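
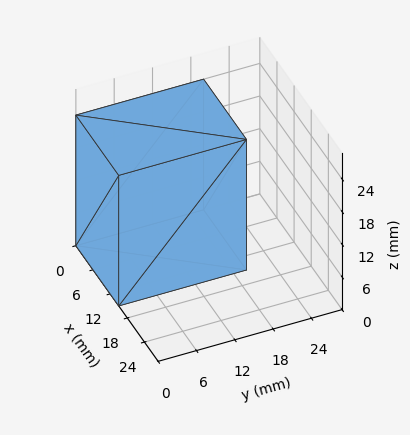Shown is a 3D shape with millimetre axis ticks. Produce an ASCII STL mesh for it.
Reading the render: the shape is a rectangular box, roughly 15 × 20 mm footprint and 24 mm tall (dimensions read to the nearest mm from the axis ticks). For the STL, each face is triangulated and given an outward normal.

solid part
  facet normal 0.0000 0.0000 -1.0000
    outer loop
      vertex 15.0 20.0 0.0
      vertex 15.0 0.0 0.0
      vertex 0.0 0.0 0.0
    endloop
  endfacet
  facet normal 0.0000 0.0000 -1.0000
    outer loop
      vertex 0.0 20.0 0.0
      vertex 15.0 20.0 0.0
      vertex 0.0 0.0 0.0
    endloop
  endfacet
  facet normal 0.0000 0.0000 1.0000
    outer loop
      vertex 0.0 0.0 24.0
      vertex 15.0 0.0 24.0
      vertex 15.0 20.0 24.0
    endloop
  endfacet
  facet normal 0.0000 0.0000 1.0000
    outer loop
      vertex 0.0 0.0 24.0
      vertex 15.0 20.0 24.0
      vertex 0.0 20.0 24.0
    endloop
  endfacet
  facet normal 0.0000 -1.0000 0.0000
    outer loop
      vertex 0.0 0.0 0.0
      vertex 15.0 0.0 0.0
      vertex 15.0 0.0 24.0
    endloop
  endfacet
  facet normal 0.0000 -1.0000 0.0000
    outer loop
      vertex 0.0 0.0 0.0
      vertex 15.0 0.0 24.0
      vertex 0.0 0.0 24.0
    endloop
  endfacet
  facet normal 0.0000 1.0000 0.0000
    outer loop
      vertex 15.0 20.0 24.0
      vertex 15.0 20.0 0.0
      vertex 0.0 20.0 0.0
    endloop
  endfacet
  facet normal 0.0000 1.0000 0.0000
    outer loop
      vertex 0.0 20.0 24.0
      vertex 15.0 20.0 24.0
      vertex 0.0 20.0 0.0
    endloop
  endfacet
  facet normal -1.0000 0.0000 0.0000
    outer loop
      vertex 0.0 20.0 24.0
      vertex 0.0 20.0 0.0
      vertex 0.0 0.0 0.0
    endloop
  endfacet
  facet normal -1.0000 0.0000 0.0000
    outer loop
      vertex 0.0 0.0 24.0
      vertex 0.0 20.0 24.0
      vertex 0.0 0.0 0.0
    endloop
  endfacet
  facet normal 1.0000 0.0000 0.0000
    outer loop
      vertex 15.0 0.0 0.0
      vertex 15.0 20.0 0.0
      vertex 15.0 20.0 24.0
    endloop
  endfacet
  facet normal 1.0000 0.0000 0.0000
    outer loop
      vertex 15.0 0.0 0.0
      vertex 15.0 20.0 24.0
      vertex 15.0 0.0 24.0
    endloop
  endfacet
endsolid part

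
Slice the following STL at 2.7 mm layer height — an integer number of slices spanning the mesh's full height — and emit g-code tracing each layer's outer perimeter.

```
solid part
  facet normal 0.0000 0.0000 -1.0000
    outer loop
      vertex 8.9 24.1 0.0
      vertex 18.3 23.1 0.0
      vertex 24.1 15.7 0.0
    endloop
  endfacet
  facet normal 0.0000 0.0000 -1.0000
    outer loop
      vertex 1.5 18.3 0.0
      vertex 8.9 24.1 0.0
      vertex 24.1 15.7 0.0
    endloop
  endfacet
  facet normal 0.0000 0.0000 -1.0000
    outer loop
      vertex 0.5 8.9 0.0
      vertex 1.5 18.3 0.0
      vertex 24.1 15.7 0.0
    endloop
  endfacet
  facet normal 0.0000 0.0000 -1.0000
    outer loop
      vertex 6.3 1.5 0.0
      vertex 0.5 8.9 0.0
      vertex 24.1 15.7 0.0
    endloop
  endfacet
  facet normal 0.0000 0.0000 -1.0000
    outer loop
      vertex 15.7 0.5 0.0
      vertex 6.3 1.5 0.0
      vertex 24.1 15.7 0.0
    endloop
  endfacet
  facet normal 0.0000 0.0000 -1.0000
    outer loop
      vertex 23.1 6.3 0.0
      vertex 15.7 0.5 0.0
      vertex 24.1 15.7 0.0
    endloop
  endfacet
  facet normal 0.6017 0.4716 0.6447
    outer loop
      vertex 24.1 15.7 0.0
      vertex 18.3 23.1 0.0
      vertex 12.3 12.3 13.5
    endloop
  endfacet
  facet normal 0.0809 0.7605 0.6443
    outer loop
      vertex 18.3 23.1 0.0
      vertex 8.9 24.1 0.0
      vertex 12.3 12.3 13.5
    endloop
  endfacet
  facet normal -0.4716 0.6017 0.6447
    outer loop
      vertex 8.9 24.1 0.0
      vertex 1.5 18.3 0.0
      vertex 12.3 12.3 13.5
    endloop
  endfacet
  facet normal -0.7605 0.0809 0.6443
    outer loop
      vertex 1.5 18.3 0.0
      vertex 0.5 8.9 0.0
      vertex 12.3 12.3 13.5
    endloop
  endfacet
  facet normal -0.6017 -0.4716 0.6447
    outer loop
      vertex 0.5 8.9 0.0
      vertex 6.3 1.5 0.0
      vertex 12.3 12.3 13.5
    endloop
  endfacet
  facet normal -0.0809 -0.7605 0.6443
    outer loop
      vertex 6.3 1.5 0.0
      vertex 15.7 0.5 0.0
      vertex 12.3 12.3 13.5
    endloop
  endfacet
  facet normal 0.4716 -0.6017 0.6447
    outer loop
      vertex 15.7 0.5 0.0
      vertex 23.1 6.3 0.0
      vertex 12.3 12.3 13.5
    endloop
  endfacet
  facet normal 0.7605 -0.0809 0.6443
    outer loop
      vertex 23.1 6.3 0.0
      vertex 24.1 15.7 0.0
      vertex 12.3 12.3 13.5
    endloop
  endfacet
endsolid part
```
; perimeter-only toolpath
G21 ; units = mm
G90 ; absolute positioning
G28 ; home
; layer 1
G0 Z2.7
G0 X21.7 Y15.0
G1 X17.1 Y20.9
G1 X9.6 Y21.7
G1 X3.7 Y17.1
G1 X2.9 Y9.6
G1 X7.5 Y3.7
G1 X15.0 Y2.9
G1 X20.9 Y7.5
G1 X21.7 Y15.0
; layer 2
G0 Z5.4
G0 X19.4 Y14.3
G1 X15.9 Y18.8
G1 X10.3 Y19.4
G1 X5.8 Y15.9
G1 X5.2 Y10.3
G1 X8.7 Y5.8
G1 X14.3 Y5.2
G1 X18.8 Y8.7
G1 X19.4 Y14.3
; layer 3
G0 Z8.1
G0 X17.0 Y13.7
G1 X14.7 Y16.6
G1 X10.9 Y17.0
G1 X8.0 Y14.7
G1 X7.6 Y10.9
G1 X9.9 Y8.0
G1 X13.7 Y7.6
G1 X16.6 Y9.9
G1 X17.0 Y13.7
; layer 4
G0 Z10.8
G0 X14.7 Y13.0
G1 X13.5 Y14.5
G1 X11.6 Y14.7
G1 X10.1 Y13.5
G1 X9.9 Y11.6
G1 X11.1 Y10.1
G1 X13.0 Y9.9
G1 X14.5 Y11.1
G1 X14.7 Y13.0
M2 ; end

The solid is a regular 8-sided pyramid, base circumscribed radius ≈ 12.3 mm, apex at z ≈ 13.5 mm. Slicing at Δz = 2.7 mm — 5 equal slices spanning the solid's height, so layer i sits at z = i·h/5 — gives 4 non-empty perimeters. Each is a 8-segment closed polygon; G0 lifts to the layer z and rapids to the start vertex, then G1 traces the edges. The cross-section shrinks linearly with z (the slice at the apex is degenerate and omitted).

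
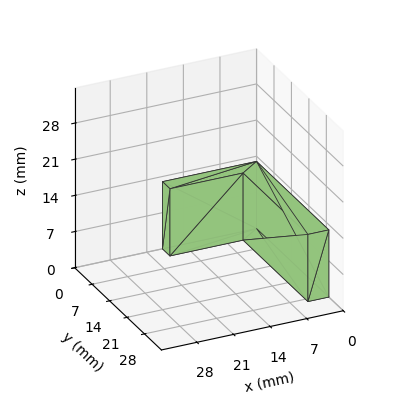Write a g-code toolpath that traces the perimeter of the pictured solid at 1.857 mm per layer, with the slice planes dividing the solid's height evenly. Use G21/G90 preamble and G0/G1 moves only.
Reading the render: the shape is an L-shaped prism: outer 18 × 29 mm, arm thicknesses ≈ 3 mm (horizontal) and 4 mm (vertical), extruded 13 mm in z (dimensions read to the nearest mm from the axis ticks). For the g-code, the solid's height is divided into equal slices at the stated Δz and each level perimeter traced with G1 moves after a G0 lift.

; perimeter-only toolpath
G21 ; units = mm
G90 ; absolute positioning
G28 ; home
; layer 1
G0 Z1.857
G0 X0.000 Y0.000
G1 X18.000 Y0.000
G1 X18.000 Y3.000
G1 X4.000 Y3.000
G1 X4.000 Y29.000
G1 X0.000 Y29.000
G1 X0.000 Y0.000
; layer 2
G0 Z3.714
G0 X0.000 Y0.000
G1 X18.000 Y0.000
G1 X18.000 Y3.000
G1 X4.000 Y3.000
G1 X4.000 Y29.000
G1 X0.000 Y29.000
G1 X0.000 Y0.000
; layer 3
G0 Z5.571
G0 X0.000 Y0.000
G1 X18.000 Y0.000
G1 X18.000 Y3.000
G1 X4.000 Y3.000
G1 X4.000 Y29.000
G1 X0.000 Y29.000
G1 X0.000 Y0.000
; layer 4
G0 Z7.429
G0 X0.000 Y0.000
G1 X18.000 Y0.000
G1 X18.000 Y3.000
G1 X4.000 Y3.000
G1 X4.000 Y29.000
G1 X0.000 Y29.000
G1 X0.000 Y0.000
; layer 5
G0 Z9.286
G0 X0.000 Y0.000
G1 X18.000 Y0.000
G1 X18.000 Y3.000
G1 X4.000 Y3.000
G1 X4.000 Y29.000
G1 X0.000 Y29.000
G1 X0.000 Y0.000
; layer 6
G0 Z11.143
G0 X0.000 Y0.000
G1 X18.000 Y0.000
G1 X18.000 Y3.000
G1 X4.000 Y3.000
G1 X4.000 Y29.000
G1 X0.000 Y29.000
G1 X0.000 Y0.000
; layer 7
G0 Z13.000
G0 X0.000 Y0.000
G1 X18.000 Y0.000
G1 X18.000 Y3.000
G1 X4.000 Y3.000
G1 X4.000 Y29.000
G1 X0.000 Y29.000
G1 X0.000 Y0.000
M2 ; end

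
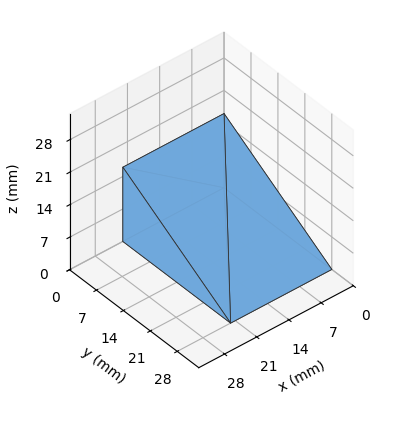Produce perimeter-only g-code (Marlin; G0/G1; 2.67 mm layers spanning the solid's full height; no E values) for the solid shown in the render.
Reading the render: the shape is a wedge (ramp): 22 × 28 mm base, rising to 16 mm along the y=0 edge and sloping linearly to z=0 at y=28 (dimensions read to the nearest mm from the axis ticks). For the g-code, the solid's height is divided into equal slices at the stated Δz and each level perimeter traced with G1 moves after a G0 lift.

; perimeter-only toolpath
G21 ; units = mm
G90 ; absolute positioning
G28 ; home
; layer 1
G0 Z2.67
G0 X0.00 Y0.00
G1 X22.00 Y0.00
G1 X22.00 Y23.33
G1 X0.00 Y23.33
G1 X0.00 Y0.00
; layer 2
G0 Z5.33
G0 X0.00 Y0.00
G1 X22.00 Y0.00
G1 X22.00 Y18.67
G1 X0.00 Y18.67
G1 X0.00 Y0.00
; layer 3
G0 Z8.00
G0 X0.00 Y0.00
G1 X22.00 Y0.00
G1 X22.00 Y14.00
G1 X0.00 Y14.00
G1 X0.00 Y0.00
; layer 4
G0 Z10.67
G0 X0.00 Y0.00
G1 X22.00 Y0.00
G1 X22.00 Y9.33
G1 X0.00 Y9.33
G1 X0.00 Y0.00
; layer 5
G0 Z13.33
G0 X0.00 Y0.00
G1 X22.00 Y0.00
G1 X22.00 Y4.67
G1 X0.00 Y4.67
G1 X0.00 Y0.00
M2 ; end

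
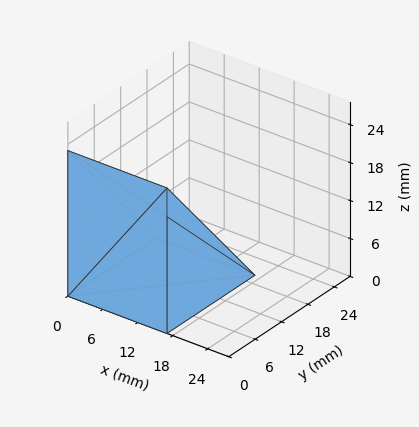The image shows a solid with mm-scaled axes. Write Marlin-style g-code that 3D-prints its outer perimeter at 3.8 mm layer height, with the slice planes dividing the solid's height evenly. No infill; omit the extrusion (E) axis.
Reading the render: the shape is a wedge (ramp): 17 × 20 mm base, rising to 23 mm along the y=0 edge and sloping linearly to z=0 at y=20 (dimensions read to the nearest mm from the axis ticks). For the g-code, the solid's height is divided into equal slices at the stated Δz and each level perimeter traced with G1 moves after a G0 lift.

; perimeter-only toolpath
G21 ; units = mm
G90 ; absolute positioning
G28 ; home
; layer 1
G0 Z3.8
G0 X0.0 Y0.0
G1 X17.0 Y0.0
G1 X17.0 Y16.7
G1 X0.0 Y16.7
G1 X0.0 Y0.0
; layer 2
G0 Z7.7
G0 X0.0 Y0.0
G1 X17.0 Y0.0
G1 X17.0 Y13.3
G1 X0.0 Y13.3
G1 X0.0 Y0.0
; layer 3
G0 Z11.5
G0 X0.0 Y0.0
G1 X17.0 Y0.0
G1 X17.0 Y10.0
G1 X0.0 Y10.0
G1 X0.0 Y0.0
; layer 4
G0 Z15.3
G0 X0.0 Y0.0
G1 X17.0 Y0.0
G1 X17.0 Y6.7
G1 X0.0 Y6.7
G1 X0.0 Y0.0
; layer 5
G0 Z19.2
G0 X0.0 Y0.0
G1 X17.0 Y0.0
G1 X17.0 Y3.3
G1 X0.0 Y3.3
G1 X0.0 Y0.0
M2 ; end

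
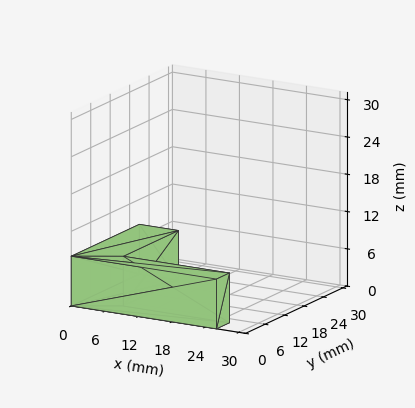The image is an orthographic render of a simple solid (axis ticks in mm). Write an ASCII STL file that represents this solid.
Reading the render: the shape is an L-shaped prism: outer 26 × 21 mm, arm thicknesses ≈ 4 mm (horizontal) and 7 mm (vertical), extruded 8 mm in z (dimensions read to the nearest mm from the axis ticks). For the STL, each face is triangulated and given an outward normal.

solid part
  facet normal 0.0000 0.0000 -1.0000
    outer loop
      vertex 26.00 4.00 0.00
      vertex 26.00 0.00 0.00
      vertex 0.00 0.00 0.00
    endloop
  endfacet
  facet normal 0.0000 0.0000 -1.0000
    outer loop
      vertex 7.00 4.00 0.00
      vertex 26.00 4.00 0.00
      vertex 0.00 0.00 0.00
    endloop
  endfacet
  facet normal 0.0000 0.0000 -1.0000
    outer loop
      vertex 7.00 21.00 0.00
      vertex 7.00 4.00 0.00
      vertex 0.00 0.00 0.00
    endloop
  endfacet
  facet normal 0.0000 0.0000 -1.0000
    outer loop
      vertex 0.00 21.00 0.00
      vertex 7.00 21.00 0.00
      vertex 0.00 0.00 0.00
    endloop
  endfacet
  facet normal 0.0000 0.0000 1.0000
    outer loop
      vertex 0.00 0.00 8.00
      vertex 26.00 0.00 8.00
      vertex 26.00 4.00 8.00
    endloop
  endfacet
  facet normal 0.0000 0.0000 1.0000
    outer loop
      vertex 0.00 0.00 8.00
      vertex 26.00 4.00 8.00
      vertex 7.00 4.00 8.00
    endloop
  endfacet
  facet normal 0.0000 0.0000 1.0000
    outer loop
      vertex 0.00 0.00 8.00
      vertex 7.00 4.00 8.00
      vertex 7.00 21.00 8.00
    endloop
  endfacet
  facet normal 0.0000 0.0000 1.0000
    outer loop
      vertex 0.00 0.00 8.00
      vertex 7.00 21.00 8.00
      vertex 0.00 21.00 8.00
    endloop
  endfacet
  facet normal 0.0000 -1.0000 0.0000
    outer loop
      vertex 0.00 0.00 0.00
      vertex 26.00 0.00 0.00
      vertex 26.00 0.00 8.00
    endloop
  endfacet
  facet normal 0.0000 -1.0000 0.0000
    outer loop
      vertex 0.00 0.00 0.00
      vertex 26.00 0.00 8.00
      vertex 0.00 0.00 8.00
    endloop
  endfacet
  facet normal 1.0000 0.0000 0.0000
    outer loop
      vertex 26.00 0.00 0.00
      vertex 26.00 4.00 0.00
      vertex 26.00 4.00 8.00
    endloop
  endfacet
  facet normal 1.0000 0.0000 0.0000
    outer loop
      vertex 26.00 0.00 0.00
      vertex 26.00 4.00 8.00
      vertex 26.00 0.00 8.00
    endloop
  endfacet
  facet normal 0.0000 1.0000 0.0000
    outer loop
      vertex 26.00 4.00 0.00
      vertex 7.00 4.00 0.00
      vertex 7.00 4.00 8.00
    endloop
  endfacet
  facet normal 0.0000 1.0000 0.0000
    outer loop
      vertex 26.00 4.00 0.00
      vertex 7.00 4.00 8.00
      vertex 26.00 4.00 8.00
    endloop
  endfacet
  facet normal 1.0000 0.0000 0.0000
    outer loop
      vertex 7.00 4.00 0.00
      vertex 7.00 21.00 0.00
      vertex 7.00 21.00 8.00
    endloop
  endfacet
  facet normal 1.0000 0.0000 0.0000
    outer loop
      vertex 7.00 4.00 0.00
      vertex 7.00 21.00 8.00
      vertex 7.00 4.00 8.00
    endloop
  endfacet
  facet normal 0.0000 1.0000 0.0000
    outer loop
      vertex 7.00 21.00 0.00
      vertex 0.00 21.00 0.00
      vertex 0.00 21.00 8.00
    endloop
  endfacet
  facet normal 0.0000 1.0000 0.0000
    outer loop
      vertex 7.00 21.00 0.00
      vertex 0.00 21.00 8.00
      vertex 7.00 21.00 8.00
    endloop
  endfacet
  facet normal -1.0000 0.0000 0.0000
    outer loop
      vertex 0.00 21.00 0.00
      vertex 0.00 0.00 0.00
      vertex 0.00 0.00 8.00
    endloop
  endfacet
  facet normal -1.0000 0.0000 0.0000
    outer loop
      vertex 0.00 21.00 0.00
      vertex 0.00 0.00 8.00
      vertex 0.00 21.00 8.00
    endloop
  endfacet
endsolid part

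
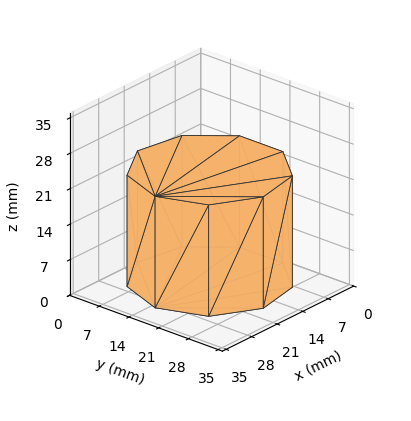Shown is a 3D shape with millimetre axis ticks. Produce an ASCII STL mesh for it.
Reading the render: the shape is a regular 9-sided prism (a cylinder approximated with 9 flat sides), circumscribed radius ≈ 15 mm, height ≈ 22 mm (dimensions read to the nearest mm from the axis ticks). For the STL, each face is triangulated and given an outward normal.

solid part
  facet normal 0.0000 0.0000 -1.0000
    outer loop
      vertex 17.6 29.8 0.0
      vertex 26.5 24.6 0.0
      vertex 30.0 15.0 0.0
    endloop
  endfacet
  facet normal 0.0000 0.0000 -1.0000
    outer loop
      vertex 7.5 28.0 0.0
      vertex 17.6 29.8 0.0
      vertex 30.0 15.0 0.0
    endloop
  endfacet
  facet normal 0.0000 0.0000 -1.0000
    outer loop
      vertex 0.9 20.1 0.0
      vertex 7.5 28.0 0.0
      vertex 30.0 15.0 0.0
    endloop
  endfacet
  facet normal 0.0000 0.0000 -1.0000
    outer loop
      vertex 0.9 9.9 0.0
      vertex 0.9 20.1 0.0
      vertex 30.0 15.0 0.0
    endloop
  endfacet
  facet normal 0.0000 0.0000 -1.0000
    outer loop
      vertex 7.5 2.0 0.0
      vertex 0.9 9.9 0.0
      vertex 30.0 15.0 0.0
    endloop
  endfacet
  facet normal 0.0000 0.0000 -1.0000
    outer loop
      vertex 17.6 0.2 0.0
      vertex 7.5 2.0 0.0
      vertex 30.0 15.0 0.0
    endloop
  endfacet
  facet normal 0.0000 0.0000 -1.0000
    outer loop
      vertex 26.5 5.4 0.0
      vertex 17.6 0.2 0.0
      vertex 30.0 15.0 0.0
    endloop
  endfacet
  facet normal 0.0000 0.0000 1.0000
    outer loop
      vertex 30.0 15.0 22.0
      vertex 26.5 24.6 22.0
      vertex 17.6 29.8 22.0
    endloop
  endfacet
  facet normal 0.0000 0.0000 1.0000
    outer loop
      vertex 30.0 15.0 22.0
      vertex 17.6 29.8 22.0
      vertex 7.5 28.0 22.0
    endloop
  endfacet
  facet normal 0.0000 0.0000 1.0000
    outer loop
      vertex 30.0 15.0 22.0
      vertex 7.5 28.0 22.0
      vertex 0.9 20.1 22.0
    endloop
  endfacet
  facet normal 0.0000 0.0000 1.0000
    outer loop
      vertex 30.0 15.0 22.0
      vertex 0.9 20.1 22.0
      vertex 0.9 9.9 22.0
    endloop
  endfacet
  facet normal 0.0000 0.0000 1.0000
    outer loop
      vertex 30.0 15.0 22.0
      vertex 0.9 9.9 22.0
      vertex 7.5 2.0 22.0
    endloop
  endfacet
  facet normal 0.0000 0.0000 1.0000
    outer loop
      vertex 30.0 15.0 22.0
      vertex 7.5 2.0 22.0
      vertex 17.6 0.2 22.0
    endloop
  endfacet
  facet normal 0.0000 0.0000 1.0000
    outer loop
      vertex 30.0 15.0 22.0
      vertex 17.6 0.2 22.0
      vertex 26.5 5.4 22.0
    endloop
  endfacet
  facet normal 0.9395 0.3425 0.0000
    outer loop
      vertex 30.0 15.0 0.0
      vertex 26.5 24.6 0.0
      vertex 26.5 24.6 22.0
    endloop
  endfacet
  facet normal 0.9395 0.3425 0.0000
    outer loop
      vertex 30.0 15.0 0.0
      vertex 26.5 24.6 22.0
      vertex 30.0 15.0 22.0
    endloop
  endfacet
  facet normal 0.5045 0.8634 0.0000
    outer loop
      vertex 26.5 24.6 0.0
      vertex 17.6 29.8 0.0
      vertex 17.6 29.8 22.0
    endloop
  endfacet
  facet normal 0.5045 0.8634 0.0000
    outer loop
      vertex 26.5 24.6 0.0
      vertex 17.6 29.8 22.0
      vertex 26.5 24.6 22.0
    endloop
  endfacet
  facet normal -0.1755 0.9845 0.0000
    outer loop
      vertex 17.6 29.8 0.0
      vertex 7.5 28.0 0.0
      vertex 7.5 28.0 22.0
    endloop
  endfacet
  facet normal -0.1755 0.9845 0.0000
    outer loop
      vertex 17.6 29.8 0.0
      vertex 7.5 28.0 22.0
      vertex 17.6 29.8 22.0
    endloop
  endfacet
  facet normal -0.7674 0.6411 0.0000
    outer loop
      vertex 7.5 28.0 0.0
      vertex 0.9 20.1 0.0
      vertex 0.9 20.1 22.0
    endloop
  endfacet
  facet normal -0.7674 0.6411 0.0000
    outer loop
      vertex 7.5 28.0 0.0
      vertex 0.9 20.1 22.0
      vertex 7.5 28.0 22.0
    endloop
  endfacet
  facet normal -1.0000 0.0000 0.0000
    outer loop
      vertex 0.9 20.1 0.0
      vertex 0.9 9.9 0.0
      vertex 0.9 9.9 22.0
    endloop
  endfacet
  facet normal -1.0000 0.0000 0.0000
    outer loop
      vertex 0.9 20.1 0.0
      vertex 0.9 9.9 22.0
      vertex 0.9 20.1 22.0
    endloop
  endfacet
  facet normal -0.7674 -0.6411 0.0000
    outer loop
      vertex 0.9 9.9 0.0
      vertex 7.5 2.0 0.0
      vertex 7.5 2.0 22.0
    endloop
  endfacet
  facet normal -0.7674 -0.6411 0.0000
    outer loop
      vertex 0.9 9.9 0.0
      vertex 7.5 2.0 22.0
      vertex 0.9 9.9 22.0
    endloop
  endfacet
  facet normal -0.1755 -0.9845 0.0000
    outer loop
      vertex 7.5 2.0 0.0
      vertex 17.6 0.2 0.0
      vertex 17.6 0.2 22.0
    endloop
  endfacet
  facet normal -0.1755 -0.9845 0.0000
    outer loop
      vertex 7.5 2.0 0.0
      vertex 17.6 0.2 22.0
      vertex 7.5 2.0 22.0
    endloop
  endfacet
  facet normal 0.5045 -0.8634 0.0000
    outer loop
      vertex 17.6 0.2 0.0
      vertex 26.5 5.4 0.0
      vertex 26.5 5.4 22.0
    endloop
  endfacet
  facet normal 0.5045 -0.8634 0.0000
    outer loop
      vertex 17.6 0.2 0.0
      vertex 26.5 5.4 22.0
      vertex 17.6 0.2 22.0
    endloop
  endfacet
  facet normal 0.9395 -0.3425 0.0000
    outer loop
      vertex 26.5 5.4 0.0
      vertex 30.0 15.0 0.0
      vertex 30.0 15.0 22.0
    endloop
  endfacet
  facet normal 0.9395 -0.3425 0.0000
    outer loop
      vertex 26.5 5.4 0.0
      vertex 30.0 15.0 22.0
      vertex 26.5 5.4 22.0
    endloop
  endfacet
endsolid part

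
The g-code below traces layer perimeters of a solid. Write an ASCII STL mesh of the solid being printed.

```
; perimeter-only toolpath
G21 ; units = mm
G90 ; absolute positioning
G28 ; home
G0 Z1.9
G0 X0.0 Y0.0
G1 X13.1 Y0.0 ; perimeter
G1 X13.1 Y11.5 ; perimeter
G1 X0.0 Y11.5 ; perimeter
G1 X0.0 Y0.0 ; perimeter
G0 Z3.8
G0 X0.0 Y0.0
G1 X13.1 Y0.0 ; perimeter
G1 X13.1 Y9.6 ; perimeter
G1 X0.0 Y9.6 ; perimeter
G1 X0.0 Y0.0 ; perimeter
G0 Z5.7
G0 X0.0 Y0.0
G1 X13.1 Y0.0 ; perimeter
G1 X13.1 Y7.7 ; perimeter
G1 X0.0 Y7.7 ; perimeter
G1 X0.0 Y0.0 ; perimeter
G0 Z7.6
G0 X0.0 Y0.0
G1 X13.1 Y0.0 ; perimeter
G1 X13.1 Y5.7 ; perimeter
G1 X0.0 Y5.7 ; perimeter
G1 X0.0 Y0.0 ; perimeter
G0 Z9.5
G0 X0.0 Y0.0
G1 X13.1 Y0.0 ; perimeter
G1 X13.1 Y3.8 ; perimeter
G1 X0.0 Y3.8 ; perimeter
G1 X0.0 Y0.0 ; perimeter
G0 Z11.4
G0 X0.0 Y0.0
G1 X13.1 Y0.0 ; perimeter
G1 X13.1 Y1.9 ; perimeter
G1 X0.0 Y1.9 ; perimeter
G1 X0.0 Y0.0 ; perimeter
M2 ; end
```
solid part
  facet normal 0.0000 0.0000 -1.0000
    outer loop
      vertex 13.1 13.4 0.0
      vertex 13.1 0.0 0.0
      vertex 0.0 0.0 0.0
    endloop
  endfacet
  facet normal 0.0000 0.0000 -1.0000
    outer loop
      vertex 0.0 13.4 0.0
      vertex 13.1 13.4 0.0
      vertex 0.0 0.0 0.0
    endloop
  endfacet
  facet normal 0.0000 -1.0000 0.0000
    outer loop
      vertex 0.0 0.0 0.0
      vertex 13.1 0.0 0.0
      vertex 13.1 0.0 13.3
    endloop
  endfacet
  facet normal 0.0000 -1.0000 0.0000
    outer loop
      vertex 0.0 0.0 0.0
      vertex 13.1 0.0 13.3
      vertex 0.0 0.0 13.3
    endloop
  endfacet
  facet normal 0.0000 0.7045 0.7098
    outer loop
      vertex 0.0 0.0 13.3
      vertex 13.1 0.0 13.3
      vertex 13.1 13.4 0.0
    endloop
  endfacet
  facet normal 0.0000 0.7045 0.7098
    outer loop
      vertex 0.0 0.0 13.3
      vertex 13.1 13.4 0.0
      vertex 0.0 13.4 0.0
    endloop
  endfacet
  facet normal -1.0000 0.0000 0.0000
    outer loop
      vertex 0.0 0.0 13.3
      vertex 0.0 13.4 0.0
      vertex 0.0 0.0 0.0
    endloop
  endfacet
  facet normal 1.0000 0.0000 0.0000
    outer loop
      vertex 13.1 0.0 0.0
      vertex 13.1 13.4 0.0
      vertex 13.1 0.0 13.3
    endloop
  endfacet
endsolid part

The G0 Z moves step by Δz≈1.9 mm. The G1 loops shrink linearly with z, so the solid tapers from its base footprint up to z≈13.3. Closing with a flat bottom cap and the tapered top and triangulating gives 8 facets — a wedge (ramp): 13.1 × 13.4 mm base, rising to 13.3 mm along the y=0 edge and sloping linearly to z=0 at y=13.4.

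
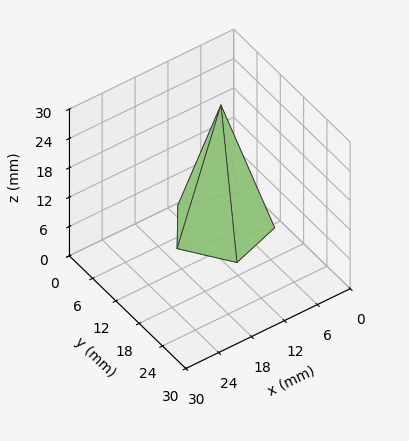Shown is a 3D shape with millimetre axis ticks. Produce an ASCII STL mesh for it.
Reading the render: the shape is a regular 5-sided pyramid, base circumscribed radius ≈ 8 mm, apex at z ≈ 25 mm (dimensions read to the nearest mm from the axis ticks). For the STL, each face is triangulated and given an outward normal.

solid part
  facet normal 0.0000 0.0000 -1.0000
    outer loop
      vertex 1.53 12.70 0.00
      vertex 10.47 15.61 0.00
      vertex 16.00 8.00 0.00
    endloop
  endfacet
  facet normal 0.0000 0.0000 -1.0000
    outer loop
      vertex 1.53 3.30 0.00
      vertex 1.53 12.70 0.00
      vertex 16.00 8.00 0.00
    endloop
  endfacet
  facet normal 0.0000 0.0000 -1.0000
    outer loop
      vertex 10.47 0.39 0.00
      vertex 1.53 3.30 0.00
      vertex 16.00 8.00 0.00
    endloop
  endfacet
  facet normal 0.7832 0.5691 0.2506
    outer loop
      vertex 16.00 8.00 0.00
      vertex 10.47 15.61 0.00
      vertex 8.00 8.00 25.00
    endloop
  endfacet
  facet normal -0.2996 0.9205 0.2506
    outer loop
      vertex 10.47 15.61 0.00
      vertex 1.53 12.70 0.00
      vertex 8.00 8.00 25.00
    endloop
  endfacet
  facet normal -0.9681 0.0000 0.2505
    outer loop
      vertex 1.53 12.70 0.00
      vertex 1.53 3.30 0.00
      vertex 8.00 8.00 25.00
    endloop
  endfacet
  facet normal -0.2996 -0.9205 0.2506
    outer loop
      vertex 1.53 3.30 0.00
      vertex 10.47 0.39 0.00
      vertex 8.00 8.00 25.00
    endloop
  endfacet
  facet normal 0.7832 -0.5691 0.2506
    outer loop
      vertex 10.47 0.39 0.00
      vertex 16.00 8.00 0.00
      vertex 8.00 8.00 25.00
    endloop
  endfacet
endsolid part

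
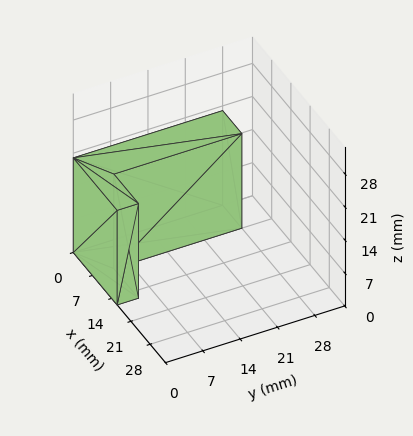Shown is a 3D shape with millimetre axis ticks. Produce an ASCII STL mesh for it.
Reading the render: the shape is an L-shaped prism: outer 16 × 28 mm, arm thicknesses ≈ 4 mm (horizontal) and 7 mm (vertical), extruded 20 mm in z (dimensions read to the nearest mm from the axis ticks). For the STL, each face is triangulated and given an outward normal.

solid part
  facet normal 0.0000 0.0000 -1.0000
    outer loop
      vertex 16.00 4.00 0.00
      vertex 16.00 0.00 0.00
      vertex 0.00 0.00 0.00
    endloop
  endfacet
  facet normal 0.0000 0.0000 -1.0000
    outer loop
      vertex 7.00 4.00 0.00
      vertex 16.00 4.00 0.00
      vertex 0.00 0.00 0.00
    endloop
  endfacet
  facet normal 0.0000 0.0000 -1.0000
    outer loop
      vertex 7.00 28.00 0.00
      vertex 7.00 4.00 0.00
      vertex 0.00 0.00 0.00
    endloop
  endfacet
  facet normal 0.0000 0.0000 -1.0000
    outer loop
      vertex 0.00 28.00 0.00
      vertex 7.00 28.00 0.00
      vertex 0.00 0.00 0.00
    endloop
  endfacet
  facet normal 0.0000 0.0000 1.0000
    outer loop
      vertex 0.00 0.00 20.00
      vertex 16.00 0.00 20.00
      vertex 16.00 4.00 20.00
    endloop
  endfacet
  facet normal 0.0000 0.0000 1.0000
    outer loop
      vertex 0.00 0.00 20.00
      vertex 16.00 4.00 20.00
      vertex 7.00 4.00 20.00
    endloop
  endfacet
  facet normal 0.0000 0.0000 1.0000
    outer loop
      vertex 0.00 0.00 20.00
      vertex 7.00 4.00 20.00
      vertex 7.00 28.00 20.00
    endloop
  endfacet
  facet normal 0.0000 0.0000 1.0000
    outer loop
      vertex 0.00 0.00 20.00
      vertex 7.00 28.00 20.00
      vertex 0.00 28.00 20.00
    endloop
  endfacet
  facet normal 0.0000 -1.0000 0.0000
    outer loop
      vertex 0.00 0.00 0.00
      vertex 16.00 0.00 0.00
      vertex 16.00 0.00 20.00
    endloop
  endfacet
  facet normal 0.0000 -1.0000 0.0000
    outer loop
      vertex 0.00 0.00 0.00
      vertex 16.00 0.00 20.00
      vertex 0.00 0.00 20.00
    endloop
  endfacet
  facet normal 1.0000 0.0000 0.0000
    outer loop
      vertex 16.00 0.00 0.00
      vertex 16.00 4.00 0.00
      vertex 16.00 4.00 20.00
    endloop
  endfacet
  facet normal 1.0000 0.0000 0.0000
    outer loop
      vertex 16.00 0.00 0.00
      vertex 16.00 4.00 20.00
      vertex 16.00 0.00 20.00
    endloop
  endfacet
  facet normal 0.0000 1.0000 0.0000
    outer loop
      vertex 16.00 4.00 0.00
      vertex 7.00 4.00 0.00
      vertex 7.00 4.00 20.00
    endloop
  endfacet
  facet normal 0.0000 1.0000 0.0000
    outer loop
      vertex 16.00 4.00 0.00
      vertex 7.00 4.00 20.00
      vertex 16.00 4.00 20.00
    endloop
  endfacet
  facet normal 1.0000 0.0000 0.0000
    outer loop
      vertex 7.00 4.00 0.00
      vertex 7.00 28.00 0.00
      vertex 7.00 28.00 20.00
    endloop
  endfacet
  facet normal 1.0000 0.0000 0.0000
    outer loop
      vertex 7.00 4.00 0.00
      vertex 7.00 28.00 20.00
      vertex 7.00 4.00 20.00
    endloop
  endfacet
  facet normal 0.0000 1.0000 0.0000
    outer loop
      vertex 7.00 28.00 0.00
      vertex 0.00 28.00 0.00
      vertex 0.00 28.00 20.00
    endloop
  endfacet
  facet normal 0.0000 1.0000 0.0000
    outer loop
      vertex 7.00 28.00 0.00
      vertex 0.00 28.00 20.00
      vertex 7.00 28.00 20.00
    endloop
  endfacet
  facet normal -1.0000 0.0000 0.0000
    outer loop
      vertex 0.00 28.00 0.00
      vertex 0.00 0.00 0.00
      vertex 0.00 0.00 20.00
    endloop
  endfacet
  facet normal -1.0000 0.0000 0.0000
    outer loop
      vertex 0.00 28.00 0.00
      vertex 0.00 0.00 20.00
      vertex 0.00 28.00 20.00
    endloop
  endfacet
endsolid part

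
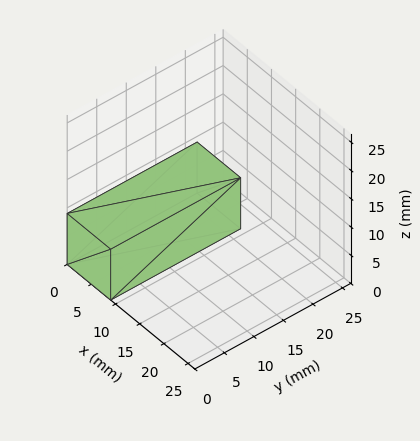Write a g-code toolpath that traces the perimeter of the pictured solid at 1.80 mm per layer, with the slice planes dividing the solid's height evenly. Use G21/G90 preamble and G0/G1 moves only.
Reading the render: the shape is a rectangular box, roughly 9 × 22 mm footprint and 9 mm tall (dimensions read to the nearest mm from the axis ticks). For the g-code, the solid's height is divided into equal slices at the stated Δz and each level perimeter traced with G1 moves after a G0 lift.

; perimeter-only toolpath
G21 ; units = mm
G90 ; absolute positioning
G28 ; home
; layer 1
G0 Z1.80
G0 X0.00 Y0.00
G1 X9.00 Y0.00
G1 X9.00 Y22.00
G1 X0.00 Y22.00
G1 X0.00 Y0.00
; layer 2
G0 Z3.60
G0 X0.00 Y0.00
G1 X9.00 Y0.00
G1 X9.00 Y22.00
G1 X0.00 Y22.00
G1 X0.00 Y0.00
; layer 3
G0 Z5.40
G0 X0.00 Y0.00
G1 X9.00 Y0.00
G1 X9.00 Y22.00
G1 X0.00 Y22.00
G1 X0.00 Y0.00
; layer 4
G0 Z7.20
G0 X0.00 Y0.00
G1 X9.00 Y0.00
G1 X9.00 Y22.00
G1 X0.00 Y22.00
G1 X0.00 Y0.00
; layer 5
G0 Z9.00
G0 X0.00 Y0.00
G1 X9.00 Y0.00
G1 X9.00 Y22.00
G1 X0.00 Y22.00
G1 X0.00 Y0.00
M2 ; end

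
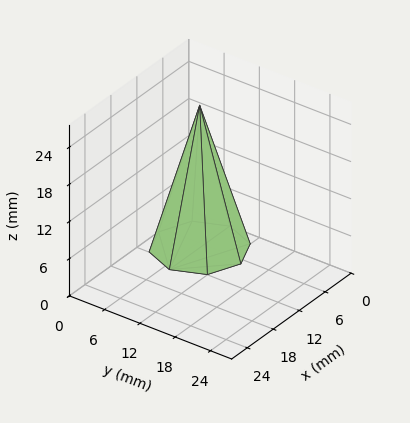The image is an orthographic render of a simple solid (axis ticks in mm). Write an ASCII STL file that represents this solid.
Reading the render: the shape is a regular 8-sided pyramid, base circumscribed radius ≈ 7 mm, apex at z ≈ 23 mm (dimensions read to the nearest mm from the axis ticks). For the STL, each face is triangulated and given an outward normal.

solid part
  facet normal 0.0000 0.0000 -1.0000
    outer loop
      vertex 7.00 14.00 0.00
      vertex 11.95 11.95 0.00
      vertex 14.00 7.00 0.00
    endloop
  endfacet
  facet normal 0.0000 0.0000 -1.0000
    outer loop
      vertex 2.05 11.95 0.00
      vertex 7.00 14.00 0.00
      vertex 14.00 7.00 0.00
    endloop
  endfacet
  facet normal 0.0000 0.0000 -1.0000
    outer loop
      vertex 0.00 7.00 0.00
      vertex 2.05 11.95 0.00
      vertex 14.00 7.00 0.00
    endloop
  endfacet
  facet normal 0.0000 0.0000 -1.0000
    outer loop
      vertex 2.05 2.05 0.00
      vertex 0.00 7.00 0.00
      vertex 14.00 7.00 0.00
    endloop
  endfacet
  facet normal 0.0000 0.0000 -1.0000
    outer loop
      vertex 7.00 0.00 0.00
      vertex 2.05 2.05 0.00
      vertex 14.00 7.00 0.00
    endloop
  endfacet
  facet normal 0.0000 0.0000 -1.0000
    outer loop
      vertex 11.95 2.05 0.00
      vertex 7.00 0.00 0.00
      vertex 14.00 7.00 0.00
    endloop
  endfacet
  facet normal 0.8894 0.3683 0.2707
    outer loop
      vertex 14.00 7.00 0.00
      vertex 11.95 11.95 0.00
      vertex 7.00 7.00 23.00
    endloop
  endfacet
  facet normal 0.3683 0.8894 0.2707
    outer loop
      vertex 11.95 11.95 0.00
      vertex 7.00 14.00 0.00
      vertex 7.00 7.00 23.00
    endloop
  endfacet
  facet normal -0.3683 0.8894 0.2707
    outer loop
      vertex 7.00 14.00 0.00
      vertex 2.05 11.95 0.00
      vertex 7.00 7.00 23.00
    endloop
  endfacet
  facet normal -0.8894 0.3683 0.2707
    outer loop
      vertex 2.05 11.95 0.00
      vertex 0.00 7.00 0.00
      vertex 7.00 7.00 23.00
    endloop
  endfacet
  facet normal -0.8894 -0.3683 0.2707
    outer loop
      vertex 0.00 7.00 0.00
      vertex 2.05 2.05 0.00
      vertex 7.00 7.00 23.00
    endloop
  endfacet
  facet normal -0.3683 -0.8894 0.2707
    outer loop
      vertex 2.05 2.05 0.00
      vertex 7.00 0.00 0.00
      vertex 7.00 7.00 23.00
    endloop
  endfacet
  facet normal 0.3683 -0.8894 0.2707
    outer loop
      vertex 7.00 0.00 0.00
      vertex 11.95 2.05 0.00
      vertex 7.00 7.00 23.00
    endloop
  endfacet
  facet normal 0.8894 -0.3683 0.2707
    outer loop
      vertex 11.95 2.05 0.00
      vertex 14.00 7.00 0.00
      vertex 7.00 7.00 23.00
    endloop
  endfacet
endsolid part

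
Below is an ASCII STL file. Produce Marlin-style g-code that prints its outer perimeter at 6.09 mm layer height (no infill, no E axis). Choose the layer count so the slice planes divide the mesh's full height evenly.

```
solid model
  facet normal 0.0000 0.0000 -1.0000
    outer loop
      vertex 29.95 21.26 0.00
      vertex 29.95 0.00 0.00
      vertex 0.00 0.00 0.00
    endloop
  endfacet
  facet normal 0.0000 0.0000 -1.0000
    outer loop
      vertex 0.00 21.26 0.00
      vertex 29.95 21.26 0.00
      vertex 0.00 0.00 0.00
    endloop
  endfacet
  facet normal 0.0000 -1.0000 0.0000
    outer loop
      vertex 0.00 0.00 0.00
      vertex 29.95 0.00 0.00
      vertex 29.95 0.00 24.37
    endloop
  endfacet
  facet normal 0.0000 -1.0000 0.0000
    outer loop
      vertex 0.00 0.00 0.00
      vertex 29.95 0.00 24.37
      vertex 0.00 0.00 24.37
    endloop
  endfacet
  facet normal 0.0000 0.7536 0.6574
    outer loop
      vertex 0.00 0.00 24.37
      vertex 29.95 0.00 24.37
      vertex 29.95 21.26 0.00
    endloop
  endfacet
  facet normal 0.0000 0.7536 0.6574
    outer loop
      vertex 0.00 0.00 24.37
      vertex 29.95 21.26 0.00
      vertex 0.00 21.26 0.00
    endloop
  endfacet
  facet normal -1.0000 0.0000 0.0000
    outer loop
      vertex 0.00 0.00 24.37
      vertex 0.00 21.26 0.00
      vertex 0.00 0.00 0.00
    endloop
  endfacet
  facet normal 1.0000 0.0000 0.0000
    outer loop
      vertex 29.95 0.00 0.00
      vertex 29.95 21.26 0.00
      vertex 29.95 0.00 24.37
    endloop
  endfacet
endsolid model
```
; perimeter-only toolpath
G21 ; units = mm
G90 ; absolute positioning
G28 ; home
; layer 1
G0 Z6.09
G0 X0.00 Y0.00
G1 X29.95 Y0.00
G1 X29.95 Y15.95
G1 X0.00 Y15.95
G1 X0.00 Y0.00
; layer 2
G0 Z12.19
G0 X0.00 Y0.00
G1 X29.95 Y0.00
G1 X29.95 Y10.63
G1 X0.00 Y10.63
G1 X0.00 Y0.00
; layer 3
G0 Z18.28
G0 X0.00 Y0.00
G1 X29.95 Y0.00
G1 X29.95 Y5.32
G1 X0.00 Y5.32
G1 X0.00 Y0.00
M2 ; end

The solid is a wedge (ramp): 29.9 × 21.3 mm base, rising to 24.4 mm along the y=0 edge and sloping linearly to z=0 at y=21.3. Slicing at Δz = 6.09 mm — 4 equal slices spanning the solid's height, so layer i sits at z = i·h/4 — gives 3 non-empty perimeters. Each is a 4-segment closed polygon; G0 lifts to the layer z and rapids to the start vertex, then G1 traces the edges. The cross-section shrinks linearly with z (the slice at the apex is degenerate and omitted).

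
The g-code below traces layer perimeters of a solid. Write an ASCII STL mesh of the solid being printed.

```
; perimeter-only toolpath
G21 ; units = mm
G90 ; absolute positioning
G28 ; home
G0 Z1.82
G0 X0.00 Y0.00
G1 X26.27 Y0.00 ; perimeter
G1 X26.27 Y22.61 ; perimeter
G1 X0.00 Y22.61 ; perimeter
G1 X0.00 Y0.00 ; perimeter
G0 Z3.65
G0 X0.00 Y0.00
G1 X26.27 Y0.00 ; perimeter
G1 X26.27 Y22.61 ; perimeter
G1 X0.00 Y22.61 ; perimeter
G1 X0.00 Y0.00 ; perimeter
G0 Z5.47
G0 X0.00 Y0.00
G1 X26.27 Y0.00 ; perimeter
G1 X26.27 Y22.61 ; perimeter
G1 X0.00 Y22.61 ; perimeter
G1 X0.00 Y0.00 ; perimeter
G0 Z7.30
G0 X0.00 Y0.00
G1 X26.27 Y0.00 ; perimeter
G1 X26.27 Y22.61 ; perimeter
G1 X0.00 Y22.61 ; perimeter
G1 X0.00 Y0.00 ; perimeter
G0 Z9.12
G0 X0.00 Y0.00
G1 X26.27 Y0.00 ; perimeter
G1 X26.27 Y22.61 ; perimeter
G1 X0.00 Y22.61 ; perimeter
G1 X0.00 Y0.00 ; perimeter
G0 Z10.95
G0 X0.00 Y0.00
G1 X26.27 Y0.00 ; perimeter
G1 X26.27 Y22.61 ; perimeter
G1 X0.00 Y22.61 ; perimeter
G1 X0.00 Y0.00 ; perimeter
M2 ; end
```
solid part
  facet normal 0.0000 0.0000 -1.0000
    outer loop
      vertex 26.27 22.61 0.00
      vertex 26.27 0.00 0.00
      vertex 0.00 0.00 0.00
    endloop
  endfacet
  facet normal 0.0000 0.0000 -1.0000
    outer loop
      vertex 0.00 22.61 0.00
      vertex 26.27 22.61 0.00
      vertex 0.00 0.00 0.00
    endloop
  endfacet
  facet normal 0.0000 0.0000 1.0000
    outer loop
      vertex 0.00 0.00 10.95
      vertex 26.27 0.00 10.95
      vertex 26.27 22.61 10.95
    endloop
  endfacet
  facet normal 0.0000 0.0000 1.0000
    outer loop
      vertex 0.00 0.00 10.95
      vertex 26.27 22.61 10.95
      vertex 0.00 22.61 10.95
    endloop
  endfacet
  facet normal 0.0000 -1.0000 0.0000
    outer loop
      vertex 0.00 0.00 0.00
      vertex 26.27 0.00 0.00
      vertex 26.27 0.00 10.95
    endloop
  endfacet
  facet normal 0.0000 -1.0000 0.0000
    outer loop
      vertex 0.00 0.00 0.00
      vertex 26.27 0.00 10.95
      vertex 0.00 0.00 10.95
    endloop
  endfacet
  facet normal 0.0000 1.0000 0.0000
    outer loop
      vertex 26.27 22.61 10.95
      vertex 26.27 22.61 0.00
      vertex 0.00 22.61 0.00
    endloop
  endfacet
  facet normal 0.0000 1.0000 0.0000
    outer loop
      vertex 0.00 22.61 10.95
      vertex 26.27 22.61 10.95
      vertex 0.00 22.61 0.00
    endloop
  endfacet
  facet normal -1.0000 0.0000 0.0000
    outer loop
      vertex 0.00 22.61 10.95
      vertex 0.00 22.61 0.00
      vertex 0.00 0.00 0.00
    endloop
  endfacet
  facet normal -1.0000 0.0000 0.0000
    outer loop
      vertex 0.00 0.00 10.95
      vertex 0.00 22.61 10.95
      vertex 0.00 0.00 0.00
    endloop
  endfacet
  facet normal 1.0000 0.0000 0.0000
    outer loop
      vertex 26.27 0.00 0.00
      vertex 26.27 22.61 0.00
      vertex 26.27 22.61 10.95
    endloop
  endfacet
  facet normal 1.0000 0.0000 0.0000
    outer loop
      vertex 26.27 0.00 0.00
      vertex 26.27 22.61 10.95
      vertex 26.27 0.00 10.95
    endloop
  endfacet
endsolid part

The G0 Z moves step by Δz≈1.82 mm. Every layer's G1 loop is the same polygon, so the solid is a straight extrusion of it from z=0 to z≈10.9. Closing with flat bottom and top caps and triangulating gives 12 facets — a rectangular box, roughly 26.3 × 22.6 mm footprint and 10.9 mm tall.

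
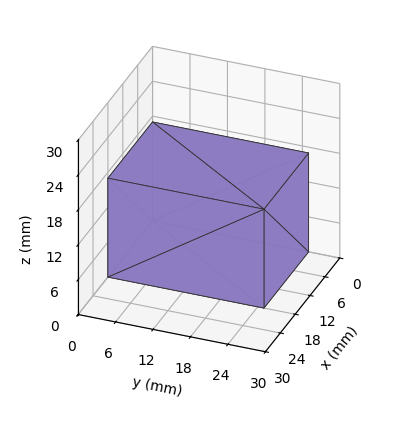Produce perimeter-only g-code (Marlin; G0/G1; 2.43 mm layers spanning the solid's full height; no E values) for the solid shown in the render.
Reading the render: the shape is a rectangular box, roughly 18 × 25 mm footprint and 17 mm tall (dimensions read to the nearest mm from the axis ticks). For the g-code, the solid's height is divided into equal slices at the stated Δz and each level perimeter traced with G1 moves after a G0 lift.

; perimeter-only toolpath
G21 ; units = mm
G90 ; absolute positioning
G28 ; home
; layer 1
G0 Z2.43
G0 X0.00 Y0.00
G1 X18.00 Y0.00
G1 X18.00 Y25.00
G1 X0.00 Y25.00
G1 X0.00 Y0.00
; layer 2
G0 Z4.86
G0 X0.00 Y0.00
G1 X18.00 Y0.00
G1 X18.00 Y25.00
G1 X0.00 Y25.00
G1 X0.00 Y0.00
; layer 3
G0 Z7.29
G0 X0.00 Y0.00
G1 X18.00 Y0.00
G1 X18.00 Y25.00
G1 X0.00 Y25.00
G1 X0.00 Y0.00
; layer 4
G0 Z9.71
G0 X0.00 Y0.00
G1 X18.00 Y0.00
G1 X18.00 Y25.00
G1 X0.00 Y25.00
G1 X0.00 Y0.00
; layer 5
G0 Z12.14
G0 X0.00 Y0.00
G1 X18.00 Y0.00
G1 X18.00 Y25.00
G1 X0.00 Y25.00
G1 X0.00 Y0.00
; layer 6
G0 Z14.57
G0 X0.00 Y0.00
G1 X18.00 Y0.00
G1 X18.00 Y25.00
G1 X0.00 Y25.00
G1 X0.00 Y0.00
; layer 7
G0 Z17.00
G0 X0.00 Y0.00
G1 X18.00 Y0.00
G1 X18.00 Y25.00
G1 X0.00 Y25.00
G1 X0.00 Y0.00
M2 ; end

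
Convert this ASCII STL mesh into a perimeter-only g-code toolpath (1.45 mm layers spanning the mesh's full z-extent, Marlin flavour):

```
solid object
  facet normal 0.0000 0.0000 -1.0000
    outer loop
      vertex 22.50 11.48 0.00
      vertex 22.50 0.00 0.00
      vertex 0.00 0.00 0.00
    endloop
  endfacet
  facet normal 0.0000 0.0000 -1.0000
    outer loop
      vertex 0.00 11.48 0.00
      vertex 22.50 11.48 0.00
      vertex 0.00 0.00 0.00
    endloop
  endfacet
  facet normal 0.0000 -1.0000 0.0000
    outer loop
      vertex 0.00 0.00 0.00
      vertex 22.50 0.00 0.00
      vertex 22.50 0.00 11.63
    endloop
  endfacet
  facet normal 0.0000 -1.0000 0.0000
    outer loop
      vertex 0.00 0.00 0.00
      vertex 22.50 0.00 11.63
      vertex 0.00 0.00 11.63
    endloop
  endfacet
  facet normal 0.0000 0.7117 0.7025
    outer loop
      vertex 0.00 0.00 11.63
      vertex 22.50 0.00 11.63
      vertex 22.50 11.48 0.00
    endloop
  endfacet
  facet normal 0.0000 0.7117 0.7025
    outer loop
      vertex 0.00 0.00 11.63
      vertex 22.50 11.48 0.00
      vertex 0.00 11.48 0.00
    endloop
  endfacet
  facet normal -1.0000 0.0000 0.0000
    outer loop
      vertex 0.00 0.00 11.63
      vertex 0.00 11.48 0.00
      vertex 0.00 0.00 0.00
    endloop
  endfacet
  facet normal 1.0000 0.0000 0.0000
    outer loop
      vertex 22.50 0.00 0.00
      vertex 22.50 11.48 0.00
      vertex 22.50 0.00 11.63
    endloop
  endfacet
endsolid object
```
; perimeter-only toolpath
G21 ; units = mm
G90 ; absolute positioning
G28 ; home
; layer 1
G0 Z1.45
G0 X0.00 Y0.00
G1 X22.50 Y0.00
G1 X22.50 Y10.04
G1 X0.00 Y10.04
G1 X0.00 Y0.00
; layer 2
G0 Z2.91
G0 X0.00 Y0.00
G1 X22.50 Y0.00
G1 X22.50 Y8.61
G1 X0.00 Y8.61
G1 X0.00 Y0.00
; layer 3
G0 Z4.36
G0 X0.00 Y0.00
G1 X22.50 Y0.00
G1 X22.50 Y7.18
G1 X0.00 Y7.18
G1 X0.00 Y0.00
; layer 4
G0 Z5.82
G0 X0.00 Y0.00
G1 X22.50 Y0.00
G1 X22.50 Y5.74
G1 X0.00 Y5.74
G1 X0.00 Y0.00
; layer 5
G0 Z7.27
G0 X0.00 Y0.00
G1 X22.50 Y0.00
G1 X22.50 Y4.30
G1 X0.00 Y4.30
G1 X0.00 Y0.00
; layer 6
G0 Z8.72
G0 X0.00 Y0.00
G1 X22.50 Y0.00
G1 X22.50 Y2.87
G1 X0.00 Y2.87
G1 X0.00 Y0.00
; layer 7
G0 Z10.18
G0 X0.00 Y0.00
G1 X22.50 Y0.00
G1 X22.50 Y1.43
G1 X0.00 Y1.43
G1 X0.00 Y0.00
M2 ; end

The solid is a wedge (ramp): 22.5 × 11.5 mm base, rising to 11.6 mm along the y=0 edge and sloping linearly to z=0 at y=11.5. Slicing at Δz = 1.45 mm — 8 equal slices spanning the solid's height, so layer i sits at z = i·h/8 — gives 7 non-empty perimeters. Each is a 4-segment closed polygon; G0 lifts to the layer z and rapids to the start vertex, then G1 traces the edges. The cross-section shrinks linearly with z (the slice at the apex is degenerate and omitted).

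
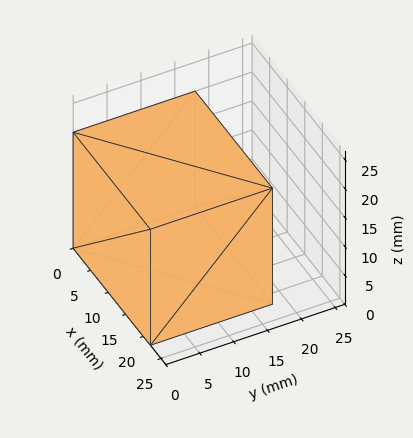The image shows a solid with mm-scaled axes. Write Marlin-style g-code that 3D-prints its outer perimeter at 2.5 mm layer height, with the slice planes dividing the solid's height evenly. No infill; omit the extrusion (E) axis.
Reading the render: the shape is a rectangular box, roughly 22 × 18 mm footprint and 20 mm tall (dimensions read to the nearest mm from the axis ticks). For the g-code, the solid's height is divided into equal slices at the stated Δz and each level perimeter traced with G1 moves after a G0 lift.

; perimeter-only toolpath
G21 ; units = mm
G90 ; absolute positioning
G28 ; home
; layer 1
G0 Z2.5
G0 X0.0 Y0.0
G1 X22.0 Y0.0
G1 X22.0 Y18.0
G1 X0.0 Y18.0
G1 X0.0 Y0.0
; layer 2
G0 Z5.0
G0 X0.0 Y0.0
G1 X22.0 Y0.0
G1 X22.0 Y18.0
G1 X0.0 Y18.0
G1 X0.0 Y0.0
; layer 3
G0 Z7.5
G0 X0.0 Y0.0
G1 X22.0 Y0.0
G1 X22.0 Y18.0
G1 X0.0 Y18.0
G1 X0.0 Y0.0
; layer 4
G0 Z10.0
G0 X0.0 Y0.0
G1 X22.0 Y0.0
G1 X22.0 Y18.0
G1 X0.0 Y18.0
G1 X0.0 Y0.0
; layer 5
G0 Z12.5
G0 X0.0 Y0.0
G1 X22.0 Y0.0
G1 X22.0 Y18.0
G1 X0.0 Y18.0
G1 X0.0 Y0.0
; layer 6
G0 Z15.0
G0 X0.0 Y0.0
G1 X22.0 Y0.0
G1 X22.0 Y18.0
G1 X0.0 Y18.0
G1 X0.0 Y0.0
; layer 7
G0 Z17.5
G0 X0.0 Y0.0
G1 X22.0 Y0.0
G1 X22.0 Y18.0
G1 X0.0 Y18.0
G1 X0.0 Y0.0
; layer 8
G0 Z20.0
G0 X0.0 Y0.0
G1 X22.0 Y0.0
G1 X22.0 Y18.0
G1 X0.0 Y18.0
G1 X0.0 Y0.0
M2 ; end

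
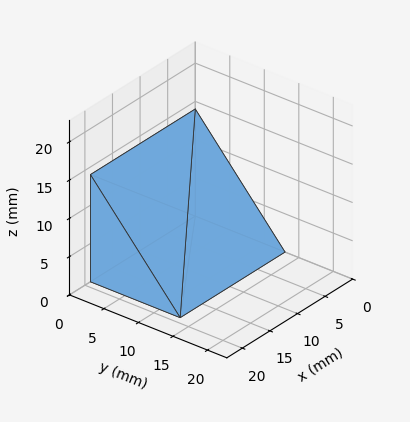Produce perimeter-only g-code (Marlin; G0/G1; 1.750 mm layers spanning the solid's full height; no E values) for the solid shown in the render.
Reading the render: the shape is a wedge (ramp): 19 × 13 mm base, rising to 14 mm along the y=0 edge and sloping linearly to z=0 at y=13 (dimensions read to the nearest mm from the axis ticks). For the g-code, the solid's height is divided into equal slices at the stated Δz and each level perimeter traced with G1 moves after a G0 lift.

; perimeter-only toolpath
G21 ; units = mm
G90 ; absolute positioning
G28 ; home
; layer 1
G0 Z1.750
G0 X0.000 Y0.000
G1 X19.000 Y0.000
G1 X19.000 Y11.375
G1 X0.000 Y11.375
G1 X0.000 Y0.000
; layer 2
G0 Z3.500
G0 X0.000 Y0.000
G1 X19.000 Y0.000
G1 X19.000 Y9.750
G1 X0.000 Y9.750
G1 X0.000 Y0.000
; layer 3
G0 Z5.250
G0 X0.000 Y0.000
G1 X19.000 Y0.000
G1 X19.000 Y8.125
G1 X0.000 Y8.125
G1 X0.000 Y0.000
; layer 4
G0 Z7.000
G0 X0.000 Y0.000
G1 X19.000 Y0.000
G1 X19.000 Y6.500
G1 X0.000 Y6.500
G1 X0.000 Y0.000
; layer 5
G0 Z8.750
G0 X0.000 Y0.000
G1 X19.000 Y0.000
G1 X19.000 Y4.875
G1 X0.000 Y4.875
G1 X0.000 Y0.000
; layer 6
G0 Z10.500
G0 X0.000 Y0.000
G1 X19.000 Y0.000
G1 X19.000 Y3.250
G1 X0.000 Y3.250
G1 X0.000 Y0.000
; layer 7
G0 Z12.250
G0 X0.000 Y0.000
G1 X19.000 Y0.000
G1 X19.000 Y1.625
G1 X0.000 Y1.625
G1 X0.000 Y0.000
M2 ; end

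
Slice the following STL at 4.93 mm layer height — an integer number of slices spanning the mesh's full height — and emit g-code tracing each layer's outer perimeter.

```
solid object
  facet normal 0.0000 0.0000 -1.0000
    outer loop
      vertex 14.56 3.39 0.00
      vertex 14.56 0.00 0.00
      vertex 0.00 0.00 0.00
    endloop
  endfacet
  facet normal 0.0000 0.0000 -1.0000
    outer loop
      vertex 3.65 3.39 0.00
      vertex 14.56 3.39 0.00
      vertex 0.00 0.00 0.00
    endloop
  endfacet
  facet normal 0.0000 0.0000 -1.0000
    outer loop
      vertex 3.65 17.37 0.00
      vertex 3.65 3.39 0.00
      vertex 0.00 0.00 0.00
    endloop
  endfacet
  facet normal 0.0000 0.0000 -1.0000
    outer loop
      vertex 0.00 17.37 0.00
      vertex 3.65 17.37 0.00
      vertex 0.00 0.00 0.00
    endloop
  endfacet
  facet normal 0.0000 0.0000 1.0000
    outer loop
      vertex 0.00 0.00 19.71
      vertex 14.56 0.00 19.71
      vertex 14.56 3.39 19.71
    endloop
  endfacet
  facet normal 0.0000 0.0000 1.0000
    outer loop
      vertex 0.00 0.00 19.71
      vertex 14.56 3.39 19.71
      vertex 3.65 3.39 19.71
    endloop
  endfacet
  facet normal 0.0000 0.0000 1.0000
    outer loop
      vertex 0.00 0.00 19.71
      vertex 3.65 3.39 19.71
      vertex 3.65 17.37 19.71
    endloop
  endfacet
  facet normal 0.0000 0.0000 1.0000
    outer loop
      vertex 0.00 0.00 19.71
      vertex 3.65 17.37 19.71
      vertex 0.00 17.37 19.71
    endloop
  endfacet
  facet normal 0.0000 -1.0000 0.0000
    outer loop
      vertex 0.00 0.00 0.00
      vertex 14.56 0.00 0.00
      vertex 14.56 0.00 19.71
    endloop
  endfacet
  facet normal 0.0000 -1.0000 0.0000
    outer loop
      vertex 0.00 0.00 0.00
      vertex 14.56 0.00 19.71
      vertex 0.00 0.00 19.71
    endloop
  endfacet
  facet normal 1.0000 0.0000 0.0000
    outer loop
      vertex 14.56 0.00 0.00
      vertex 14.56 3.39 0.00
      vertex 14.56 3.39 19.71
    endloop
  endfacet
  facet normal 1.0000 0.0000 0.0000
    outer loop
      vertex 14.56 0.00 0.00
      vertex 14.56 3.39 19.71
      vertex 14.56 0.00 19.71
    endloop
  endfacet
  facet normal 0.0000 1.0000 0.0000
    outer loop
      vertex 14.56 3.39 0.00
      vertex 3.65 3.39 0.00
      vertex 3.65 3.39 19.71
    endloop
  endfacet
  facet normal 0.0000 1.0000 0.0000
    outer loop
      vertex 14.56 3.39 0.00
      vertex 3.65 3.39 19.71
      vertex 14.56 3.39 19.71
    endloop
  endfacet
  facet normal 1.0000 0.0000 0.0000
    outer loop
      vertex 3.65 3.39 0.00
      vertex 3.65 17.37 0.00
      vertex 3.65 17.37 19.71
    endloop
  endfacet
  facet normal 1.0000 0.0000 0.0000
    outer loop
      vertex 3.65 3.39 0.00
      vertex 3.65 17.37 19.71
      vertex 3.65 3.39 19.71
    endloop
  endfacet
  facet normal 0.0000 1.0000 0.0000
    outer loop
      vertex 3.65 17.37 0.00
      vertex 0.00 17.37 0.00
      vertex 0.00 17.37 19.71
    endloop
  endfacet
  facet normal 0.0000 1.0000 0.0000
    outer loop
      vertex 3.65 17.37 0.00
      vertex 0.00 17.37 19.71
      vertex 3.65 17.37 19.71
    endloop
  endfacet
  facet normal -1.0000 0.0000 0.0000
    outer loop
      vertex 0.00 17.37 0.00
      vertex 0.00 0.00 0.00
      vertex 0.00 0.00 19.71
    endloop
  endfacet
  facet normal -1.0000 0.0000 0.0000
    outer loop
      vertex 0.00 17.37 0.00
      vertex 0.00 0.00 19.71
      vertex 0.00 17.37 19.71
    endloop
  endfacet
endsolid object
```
; perimeter-only toolpath
G21 ; units = mm
G90 ; absolute positioning
G28 ; home
; layer 1
G0 Z4.93
G0 X0.00 Y0.00
G1 X14.56 Y0.00
G1 X14.56 Y3.39
G1 X3.65 Y3.39
G1 X3.65 Y17.37
G1 X0.00 Y17.37
G1 X0.00 Y0.00
; layer 2
G0 Z9.86
G0 X0.00 Y0.00
G1 X14.56 Y0.00
G1 X14.56 Y3.39
G1 X3.65 Y3.39
G1 X3.65 Y17.37
G1 X0.00 Y17.37
G1 X0.00 Y0.00
; layer 3
G0 Z14.78
G0 X0.00 Y0.00
G1 X14.56 Y0.00
G1 X14.56 Y3.39
G1 X3.65 Y3.39
G1 X3.65 Y17.37
G1 X0.00 Y17.37
G1 X0.00 Y0.00
; layer 4
G0 Z19.71
G0 X0.00 Y0.00
G1 X14.56 Y0.00
G1 X14.56 Y3.39
G1 X3.65 Y3.39
G1 X3.65 Y17.37
G1 X0.00 Y17.37
G1 X0.00 Y0.00
M2 ; end

The solid is an L-shaped prism: outer 14.6 × 17.4 mm, arm thicknesses ≈ 3.39 mm (horizontal) and 3.65 mm (vertical), extruded 19.7 mm in z. Slicing at Δz = 4.93 mm — 4 equal slices spanning the solid's height, so layer i sits at z = i·h/4 — gives 4 non-empty perimeters. Each is a 6-segment closed polygon; G0 lifts to the layer z and rapids to the start vertex, then G1 traces the edges.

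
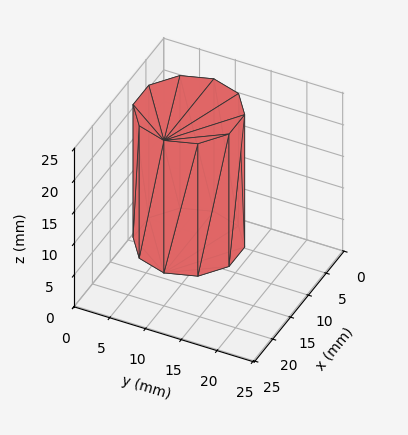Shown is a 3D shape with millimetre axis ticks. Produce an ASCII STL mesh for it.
Reading the render: the shape is a regular 10-sided prism (a cylinder approximated with 10 flat sides), circumscribed radius ≈ 7 mm, height ≈ 21 mm (dimensions read to the nearest mm from the axis ticks). For the STL, each face is triangulated and given an outward normal.

solid part
  facet normal 0.0000 0.0000 -1.0000
    outer loop
      vertex 9.2 13.7 0.0
      vertex 12.7 11.1 0.0
      vertex 14.0 7.0 0.0
    endloop
  endfacet
  facet normal 0.0000 0.0000 -1.0000
    outer loop
      vertex 4.8 13.7 0.0
      vertex 9.2 13.7 0.0
      vertex 14.0 7.0 0.0
    endloop
  endfacet
  facet normal 0.0000 0.0000 -1.0000
    outer loop
      vertex 1.3 11.1 0.0
      vertex 4.8 13.7 0.0
      vertex 14.0 7.0 0.0
    endloop
  endfacet
  facet normal 0.0000 0.0000 -1.0000
    outer loop
      vertex 0.0 7.0 0.0
      vertex 1.3 11.1 0.0
      vertex 14.0 7.0 0.0
    endloop
  endfacet
  facet normal 0.0000 0.0000 -1.0000
    outer loop
      vertex 1.3 2.9 0.0
      vertex 0.0 7.0 0.0
      vertex 14.0 7.0 0.0
    endloop
  endfacet
  facet normal 0.0000 0.0000 -1.0000
    outer loop
      vertex 4.8 0.3 0.0
      vertex 1.3 2.9 0.0
      vertex 14.0 7.0 0.0
    endloop
  endfacet
  facet normal 0.0000 0.0000 -1.0000
    outer loop
      vertex 9.2 0.3 0.0
      vertex 4.8 0.3 0.0
      vertex 14.0 7.0 0.0
    endloop
  endfacet
  facet normal 0.0000 0.0000 -1.0000
    outer loop
      vertex 12.7 2.9 0.0
      vertex 9.2 0.3 0.0
      vertex 14.0 7.0 0.0
    endloop
  endfacet
  facet normal 0.0000 0.0000 1.0000
    outer loop
      vertex 14.0 7.0 21.0
      vertex 12.7 11.1 21.0
      vertex 9.2 13.7 21.0
    endloop
  endfacet
  facet normal 0.0000 0.0000 1.0000
    outer loop
      vertex 14.0 7.0 21.0
      vertex 9.2 13.7 21.0
      vertex 4.8 13.7 21.0
    endloop
  endfacet
  facet normal 0.0000 0.0000 1.0000
    outer loop
      vertex 14.0 7.0 21.0
      vertex 4.8 13.7 21.0
      vertex 1.3 11.1 21.0
    endloop
  endfacet
  facet normal 0.0000 0.0000 1.0000
    outer loop
      vertex 14.0 7.0 21.0
      vertex 1.3 11.1 21.0
      vertex 0.0 7.0 21.0
    endloop
  endfacet
  facet normal 0.0000 0.0000 1.0000
    outer loop
      vertex 14.0 7.0 21.0
      vertex 0.0 7.0 21.0
      vertex 1.3 2.9 21.0
    endloop
  endfacet
  facet normal 0.0000 0.0000 1.0000
    outer loop
      vertex 14.0 7.0 21.0
      vertex 1.3 2.9 21.0
      vertex 4.8 0.3 21.0
    endloop
  endfacet
  facet normal 0.0000 0.0000 1.0000
    outer loop
      vertex 14.0 7.0 21.0
      vertex 4.8 0.3 21.0
      vertex 9.2 0.3 21.0
    endloop
  endfacet
  facet normal 0.0000 0.0000 1.0000
    outer loop
      vertex 14.0 7.0 21.0
      vertex 9.2 0.3 21.0
      vertex 12.7 2.9 21.0
    endloop
  endfacet
  facet normal 0.9532 0.3022 0.0000
    outer loop
      vertex 14.0 7.0 0.0
      vertex 12.7 11.1 0.0
      vertex 12.7 11.1 21.0
    endloop
  endfacet
  facet normal 0.9532 0.3022 0.0000
    outer loop
      vertex 14.0 7.0 0.0
      vertex 12.7 11.1 21.0
      vertex 14.0 7.0 21.0
    endloop
  endfacet
  facet normal 0.5963 0.8027 0.0000
    outer loop
      vertex 12.7 11.1 0.0
      vertex 9.2 13.7 0.0
      vertex 9.2 13.7 21.0
    endloop
  endfacet
  facet normal 0.5963 0.8027 0.0000
    outer loop
      vertex 12.7 11.1 0.0
      vertex 9.2 13.7 21.0
      vertex 12.7 11.1 21.0
    endloop
  endfacet
  facet normal 0.0000 1.0000 0.0000
    outer loop
      vertex 9.2 13.7 0.0
      vertex 4.8 13.7 0.0
      vertex 4.8 13.7 21.0
    endloop
  endfacet
  facet normal 0.0000 1.0000 0.0000
    outer loop
      vertex 9.2 13.7 0.0
      vertex 4.8 13.7 21.0
      vertex 9.2 13.7 21.0
    endloop
  endfacet
  facet normal -0.5963 0.8027 0.0000
    outer loop
      vertex 4.8 13.7 0.0
      vertex 1.3 11.1 0.0
      vertex 1.3 11.1 21.0
    endloop
  endfacet
  facet normal -0.5963 0.8027 0.0000
    outer loop
      vertex 4.8 13.7 0.0
      vertex 1.3 11.1 21.0
      vertex 4.8 13.7 21.0
    endloop
  endfacet
  facet normal -0.9532 0.3022 0.0000
    outer loop
      vertex 1.3 11.1 0.0
      vertex 0.0 7.0 0.0
      vertex 0.0 7.0 21.0
    endloop
  endfacet
  facet normal -0.9532 0.3022 0.0000
    outer loop
      vertex 1.3 11.1 0.0
      vertex 0.0 7.0 21.0
      vertex 1.3 11.1 21.0
    endloop
  endfacet
  facet normal -0.9532 -0.3022 0.0000
    outer loop
      vertex 0.0 7.0 0.0
      vertex 1.3 2.9 0.0
      vertex 1.3 2.9 21.0
    endloop
  endfacet
  facet normal -0.9532 -0.3022 0.0000
    outer loop
      vertex 0.0 7.0 0.0
      vertex 1.3 2.9 21.0
      vertex 0.0 7.0 21.0
    endloop
  endfacet
  facet normal -0.5963 -0.8027 0.0000
    outer loop
      vertex 1.3 2.9 0.0
      vertex 4.8 0.3 0.0
      vertex 4.8 0.3 21.0
    endloop
  endfacet
  facet normal -0.5963 -0.8027 0.0000
    outer loop
      vertex 1.3 2.9 0.0
      vertex 4.8 0.3 21.0
      vertex 1.3 2.9 21.0
    endloop
  endfacet
  facet normal 0.0000 -1.0000 0.0000
    outer loop
      vertex 4.8 0.3 0.0
      vertex 9.2 0.3 0.0
      vertex 9.2 0.3 21.0
    endloop
  endfacet
  facet normal 0.0000 -1.0000 0.0000
    outer loop
      vertex 4.8 0.3 0.0
      vertex 9.2 0.3 21.0
      vertex 4.8 0.3 21.0
    endloop
  endfacet
  facet normal 0.5963 -0.8027 0.0000
    outer loop
      vertex 9.2 0.3 0.0
      vertex 12.7 2.9 0.0
      vertex 12.7 2.9 21.0
    endloop
  endfacet
  facet normal 0.5963 -0.8027 0.0000
    outer loop
      vertex 9.2 0.3 0.0
      vertex 12.7 2.9 21.0
      vertex 9.2 0.3 21.0
    endloop
  endfacet
  facet normal 0.9532 -0.3022 0.0000
    outer loop
      vertex 12.7 2.9 0.0
      vertex 14.0 7.0 0.0
      vertex 14.0 7.0 21.0
    endloop
  endfacet
  facet normal 0.9532 -0.3022 0.0000
    outer loop
      vertex 12.7 2.9 0.0
      vertex 14.0 7.0 21.0
      vertex 12.7 2.9 21.0
    endloop
  endfacet
endsolid part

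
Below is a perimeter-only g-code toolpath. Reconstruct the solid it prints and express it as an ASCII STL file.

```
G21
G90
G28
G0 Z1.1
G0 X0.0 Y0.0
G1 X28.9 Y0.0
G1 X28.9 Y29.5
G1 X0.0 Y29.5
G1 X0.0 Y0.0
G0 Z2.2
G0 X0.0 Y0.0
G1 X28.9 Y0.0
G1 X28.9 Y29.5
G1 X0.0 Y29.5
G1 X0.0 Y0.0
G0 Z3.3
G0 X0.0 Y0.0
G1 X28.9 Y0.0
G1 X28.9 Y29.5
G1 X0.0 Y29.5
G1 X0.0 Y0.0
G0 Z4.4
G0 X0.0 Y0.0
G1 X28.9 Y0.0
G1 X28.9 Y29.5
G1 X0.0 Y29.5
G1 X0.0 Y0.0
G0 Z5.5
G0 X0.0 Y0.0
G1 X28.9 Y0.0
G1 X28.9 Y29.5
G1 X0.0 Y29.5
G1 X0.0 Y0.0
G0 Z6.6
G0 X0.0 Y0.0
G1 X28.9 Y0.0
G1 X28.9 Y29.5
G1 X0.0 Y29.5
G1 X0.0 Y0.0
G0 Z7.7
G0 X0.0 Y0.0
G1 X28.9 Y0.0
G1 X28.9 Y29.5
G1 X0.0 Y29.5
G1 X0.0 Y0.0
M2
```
solid part
  facet normal 0.0000 0.0000 -1.0000
    outer loop
      vertex 28.9 29.5 0.0
      vertex 28.9 0.0 0.0
      vertex 0.0 0.0 0.0
    endloop
  endfacet
  facet normal 0.0000 0.0000 -1.0000
    outer loop
      vertex 0.0 29.5 0.0
      vertex 28.9 29.5 0.0
      vertex 0.0 0.0 0.0
    endloop
  endfacet
  facet normal 0.0000 0.0000 1.0000
    outer loop
      vertex 0.0 0.0 7.7
      vertex 28.9 0.0 7.7
      vertex 28.9 29.5 7.7
    endloop
  endfacet
  facet normal 0.0000 0.0000 1.0000
    outer loop
      vertex 0.0 0.0 7.7
      vertex 28.9 29.5 7.7
      vertex 0.0 29.5 7.7
    endloop
  endfacet
  facet normal 0.0000 -1.0000 0.0000
    outer loop
      vertex 0.0 0.0 0.0
      vertex 28.9 0.0 0.0
      vertex 28.9 0.0 7.7
    endloop
  endfacet
  facet normal 0.0000 -1.0000 0.0000
    outer loop
      vertex 0.0 0.0 0.0
      vertex 28.9 0.0 7.7
      vertex 0.0 0.0 7.7
    endloop
  endfacet
  facet normal 0.0000 1.0000 0.0000
    outer loop
      vertex 28.9 29.5 7.7
      vertex 28.9 29.5 0.0
      vertex 0.0 29.5 0.0
    endloop
  endfacet
  facet normal 0.0000 1.0000 0.0000
    outer loop
      vertex 0.0 29.5 7.7
      vertex 28.9 29.5 7.7
      vertex 0.0 29.5 0.0
    endloop
  endfacet
  facet normal -1.0000 0.0000 0.0000
    outer loop
      vertex 0.0 29.5 7.7
      vertex 0.0 29.5 0.0
      vertex 0.0 0.0 0.0
    endloop
  endfacet
  facet normal -1.0000 0.0000 0.0000
    outer loop
      vertex 0.0 0.0 7.7
      vertex 0.0 29.5 7.7
      vertex 0.0 0.0 0.0
    endloop
  endfacet
  facet normal 1.0000 0.0000 0.0000
    outer loop
      vertex 28.9 0.0 0.0
      vertex 28.9 29.5 0.0
      vertex 28.9 29.5 7.7
    endloop
  endfacet
  facet normal 1.0000 0.0000 0.0000
    outer loop
      vertex 28.9 0.0 0.0
      vertex 28.9 29.5 7.7
      vertex 28.9 0.0 7.7
    endloop
  endfacet
endsolid part

The G0 Z moves step by Δz≈1.1 mm. Every layer's G1 loop is the same polygon, so the solid is a straight extrusion of it from z=0 to z≈7.7. Closing with flat bottom and top caps and triangulating gives 12 facets — a rectangular box, roughly 28.9 × 29.5 mm footprint and 7.7 mm tall.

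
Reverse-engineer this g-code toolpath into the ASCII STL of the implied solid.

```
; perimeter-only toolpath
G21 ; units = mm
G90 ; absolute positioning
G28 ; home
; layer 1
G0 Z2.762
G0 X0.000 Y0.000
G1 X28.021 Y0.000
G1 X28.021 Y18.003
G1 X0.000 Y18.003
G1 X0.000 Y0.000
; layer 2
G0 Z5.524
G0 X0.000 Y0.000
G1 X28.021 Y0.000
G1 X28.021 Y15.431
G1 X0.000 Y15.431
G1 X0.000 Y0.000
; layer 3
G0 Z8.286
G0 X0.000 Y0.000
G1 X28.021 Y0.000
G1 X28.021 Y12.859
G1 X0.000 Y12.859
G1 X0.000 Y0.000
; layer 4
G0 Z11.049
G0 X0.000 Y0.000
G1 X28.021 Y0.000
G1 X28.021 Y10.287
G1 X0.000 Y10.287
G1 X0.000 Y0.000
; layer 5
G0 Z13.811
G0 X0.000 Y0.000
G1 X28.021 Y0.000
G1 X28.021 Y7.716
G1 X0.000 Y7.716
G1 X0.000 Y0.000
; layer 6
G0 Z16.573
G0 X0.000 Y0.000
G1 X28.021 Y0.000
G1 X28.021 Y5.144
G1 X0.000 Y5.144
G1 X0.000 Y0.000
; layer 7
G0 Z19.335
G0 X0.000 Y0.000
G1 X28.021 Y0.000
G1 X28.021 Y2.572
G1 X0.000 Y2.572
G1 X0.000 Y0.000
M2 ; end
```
solid part
  facet normal 0.0000 0.0000 -1.0000
    outer loop
      vertex 28.021 20.575 0.000
      vertex 28.021 0.000 0.000
      vertex 0.000 0.000 0.000
    endloop
  endfacet
  facet normal 0.0000 0.0000 -1.0000
    outer loop
      vertex 0.000 20.575 0.000
      vertex 28.021 20.575 0.000
      vertex 0.000 0.000 0.000
    endloop
  endfacet
  facet normal 0.0000 -1.0000 0.0000
    outer loop
      vertex 0.000 0.000 0.000
      vertex 28.021 0.000 0.000
      vertex 28.021 0.000 22.097
    endloop
  endfacet
  facet normal 0.0000 -1.0000 0.0000
    outer loop
      vertex 0.000 0.000 0.000
      vertex 28.021 0.000 22.097
      vertex 0.000 0.000 22.097
    endloop
  endfacet
  facet normal 0.0000 0.7319 0.6815
    outer loop
      vertex 0.000 0.000 22.097
      vertex 28.021 0.000 22.097
      vertex 28.021 20.575 0.000
    endloop
  endfacet
  facet normal 0.0000 0.7319 0.6815
    outer loop
      vertex 0.000 0.000 22.097
      vertex 28.021 20.575 0.000
      vertex 0.000 20.575 0.000
    endloop
  endfacet
  facet normal -1.0000 0.0000 0.0000
    outer loop
      vertex 0.000 0.000 22.097
      vertex 0.000 20.575 0.000
      vertex 0.000 0.000 0.000
    endloop
  endfacet
  facet normal 1.0000 0.0000 0.0000
    outer loop
      vertex 28.021 0.000 0.000
      vertex 28.021 20.575 0.000
      vertex 28.021 0.000 22.097
    endloop
  endfacet
endsolid part

The G0 Z moves step by Δz≈2.762 mm. The G1 loops shrink linearly with z, so the solid tapers from its base footprint up to z≈22.1. Closing with a flat bottom cap and the tapered top and triangulating gives 8 facets — a wedge (ramp): 28 × 20.6 mm base, rising to 22.1 mm along the y=0 edge and sloping linearly to z=0 at y=20.6.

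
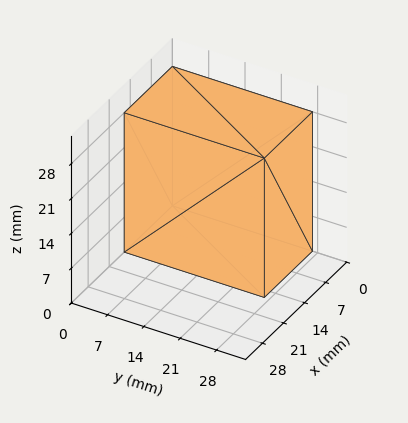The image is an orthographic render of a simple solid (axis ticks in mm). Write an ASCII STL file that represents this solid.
Reading the render: the shape is a rectangular box, roughly 16 × 27 mm footprint and 28 mm tall (dimensions read to the nearest mm from the axis ticks). For the STL, each face is triangulated and given an outward normal.

solid part
  facet normal 0.0000 0.0000 -1.0000
    outer loop
      vertex 16.000 27.000 0.000
      vertex 16.000 0.000 0.000
      vertex 0.000 0.000 0.000
    endloop
  endfacet
  facet normal 0.0000 0.0000 -1.0000
    outer loop
      vertex 0.000 27.000 0.000
      vertex 16.000 27.000 0.000
      vertex 0.000 0.000 0.000
    endloop
  endfacet
  facet normal 0.0000 0.0000 1.0000
    outer loop
      vertex 0.000 0.000 28.000
      vertex 16.000 0.000 28.000
      vertex 16.000 27.000 28.000
    endloop
  endfacet
  facet normal 0.0000 0.0000 1.0000
    outer loop
      vertex 0.000 0.000 28.000
      vertex 16.000 27.000 28.000
      vertex 0.000 27.000 28.000
    endloop
  endfacet
  facet normal 0.0000 -1.0000 0.0000
    outer loop
      vertex 0.000 0.000 0.000
      vertex 16.000 0.000 0.000
      vertex 16.000 0.000 28.000
    endloop
  endfacet
  facet normal 0.0000 -1.0000 0.0000
    outer loop
      vertex 0.000 0.000 0.000
      vertex 16.000 0.000 28.000
      vertex 0.000 0.000 28.000
    endloop
  endfacet
  facet normal 0.0000 1.0000 0.0000
    outer loop
      vertex 16.000 27.000 28.000
      vertex 16.000 27.000 0.000
      vertex 0.000 27.000 0.000
    endloop
  endfacet
  facet normal 0.0000 1.0000 0.0000
    outer loop
      vertex 0.000 27.000 28.000
      vertex 16.000 27.000 28.000
      vertex 0.000 27.000 0.000
    endloop
  endfacet
  facet normal -1.0000 0.0000 0.0000
    outer loop
      vertex 0.000 27.000 28.000
      vertex 0.000 27.000 0.000
      vertex 0.000 0.000 0.000
    endloop
  endfacet
  facet normal -1.0000 0.0000 0.0000
    outer loop
      vertex 0.000 0.000 28.000
      vertex 0.000 27.000 28.000
      vertex 0.000 0.000 0.000
    endloop
  endfacet
  facet normal 1.0000 0.0000 0.0000
    outer loop
      vertex 16.000 0.000 0.000
      vertex 16.000 27.000 0.000
      vertex 16.000 27.000 28.000
    endloop
  endfacet
  facet normal 1.0000 0.0000 0.0000
    outer loop
      vertex 16.000 0.000 0.000
      vertex 16.000 27.000 28.000
      vertex 16.000 0.000 28.000
    endloop
  endfacet
endsolid part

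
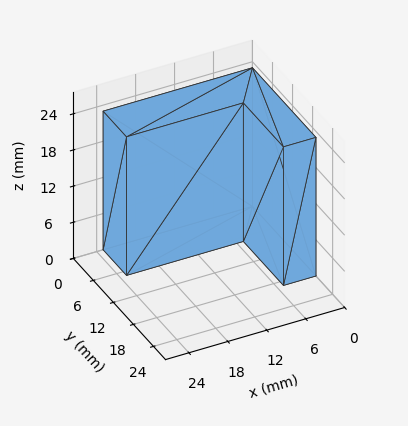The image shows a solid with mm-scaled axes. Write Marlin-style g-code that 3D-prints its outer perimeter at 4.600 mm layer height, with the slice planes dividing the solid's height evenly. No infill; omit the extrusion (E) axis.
Reading the render: the shape is an L-shaped prism: outer 23 × 19 mm, arm thicknesses ≈ 7 mm (horizontal) and 5 mm (vertical), extruded 23 mm in z (dimensions read to the nearest mm from the axis ticks). For the g-code, the solid's height is divided into equal slices at the stated Δz and each level perimeter traced with G1 moves after a G0 lift.

; perimeter-only toolpath
G21 ; units = mm
G90 ; absolute positioning
G28 ; home
; layer 1
G0 Z4.600
G0 X0.000 Y0.000
G1 X23.000 Y0.000
G1 X23.000 Y7.000
G1 X5.000 Y7.000
G1 X5.000 Y19.000
G1 X0.000 Y19.000
G1 X0.000 Y0.000
; layer 2
G0 Z9.200
G0 X0.000 Y0.000
G1 X23.000 Y0.000
G1 X23.000 Y7.000
G1 X5.000 Y7.000
G1 X5.000 Y19.000
G1 X0.000 Y19.000
G1 X0.000 Y0.000
; layer 3
G0 Z13.800
G0 X0.000 Y0.000
G1 X23.000 Y0.000
G1 X23.000 Y7.000
G1 X5.000 Y7.000
G1 X5.000 Y19.000
G1 X0.000 Y19.000
G1 X0.000 Y0.000
; layer 4
G0 Z18.400
G0 X0.000 Y0.000
G1 X23.000 Y0.000
G1 X23.000 Y7.000
G1 X5.000 Y7.000
G1 X5.000 Y19.000
G1 X0.000 Y19.000
G1 X0.000 Y0.000
; layer 5
G0 Z23.000
G0 X0.000 Y0.000
G1 X23.000 Y0.000
G1 X23.000 Y7.000
G1 X5.000 Y7.000
G1 X5.000 Y19.000
G1 X0.000 Y19.000
G1 X0.000 Y0.000
M2 ; end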